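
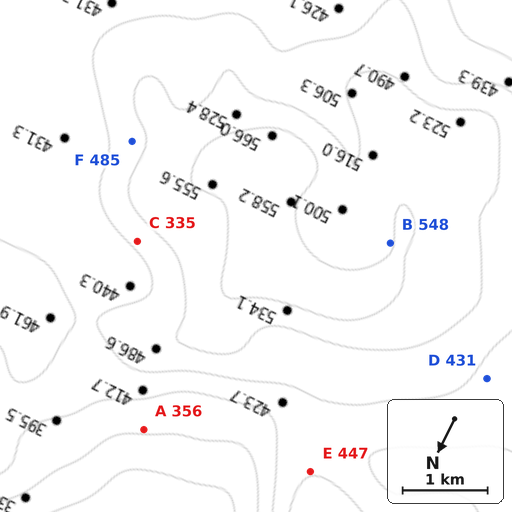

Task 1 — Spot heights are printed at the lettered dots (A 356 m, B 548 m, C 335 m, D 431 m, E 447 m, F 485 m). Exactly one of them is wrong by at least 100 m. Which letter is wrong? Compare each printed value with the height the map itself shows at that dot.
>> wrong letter C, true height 460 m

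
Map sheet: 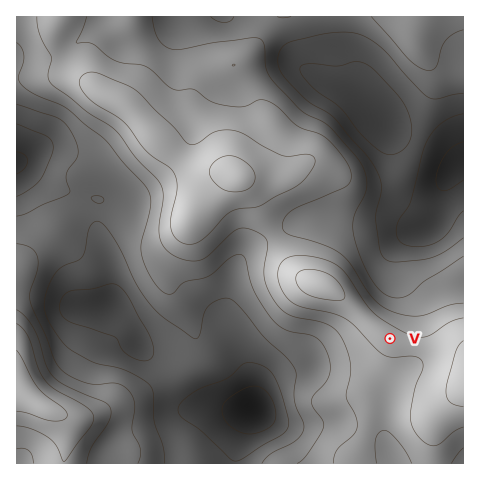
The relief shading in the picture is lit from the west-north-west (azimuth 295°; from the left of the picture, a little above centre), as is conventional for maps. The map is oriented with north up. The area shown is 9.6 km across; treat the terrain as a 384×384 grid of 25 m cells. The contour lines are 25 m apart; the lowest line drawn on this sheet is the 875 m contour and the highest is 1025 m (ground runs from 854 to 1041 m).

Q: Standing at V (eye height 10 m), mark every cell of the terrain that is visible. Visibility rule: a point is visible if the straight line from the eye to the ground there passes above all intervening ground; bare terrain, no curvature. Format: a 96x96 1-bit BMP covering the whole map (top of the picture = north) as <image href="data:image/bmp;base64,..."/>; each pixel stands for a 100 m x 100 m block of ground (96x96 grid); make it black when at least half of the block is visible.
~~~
<image width="96" height="96" href="data:image/bmp;base64,Qk2+BAAAAAAAAD4AAAAoAAAAYAAAAGAAAAABAAEAAAAAAIAEAAATCwAAEwsAAAIAAAAAAAAA////AAAAAAAAP////////5//4AAAP///////////4AAAH///////////wAAAH/////+D////gAAAH/////+AB///gAAAH/////8AAf//gAAAH/////8AAH//gAAAH/////4AAB//8AAAH/////4AAAD//wAAf/////4AAAB//4AA//////4AAAB//8AD//////4AAAB//+AH//////4AACB///Af//////4AAf////h///////8AA/////z///////8AB/////7///////+AD//////////////AH//////////////gHw/////////////wHAP////////////wPAP////////wH//4PAH////////AH//4OAH///////+AH//4OAH///////8AH//wcAB///////8AH//gcAAP//////8AH//A8AAP//////8AH/+A8AAf//////4AP/8A+AAf//////gAP/4AfAA//////8AAf/gAf4D+H////wAAf/AAP//8D////AAAf+AAH//4D///8AAA/8AAH//4D/7/4AAA/4AAD//wD/7/4AAA/wAAB//wD///wAAB/wAAAf/wH///wAAB/gAAAP/gH///wAAB/AAAAA/gP///wAAD+AAAAAfgf///wAAD8AAAAAPg////4AADwAAAAAHx////4AADgAAAAAH//H//4AAAAAAAAAH/wB//8AAAAAAAAAH/wA//8AAAAAAAAAP/wA//8AAAAAAAAAP/wAf/8AAAAAAAAAf/wAf/4AAAAAAAAA//4AcP4AAAAAAAAA//8AcDwAAAAAAAAB///A8DAAAAAAAAAD////8AAAAAAAAAAH////8AAAAAAAAAAP////8AAAAAAAAAAf////8AAAAAAAAAB/////8AAAAAAAAAH/////8AAAAAAAAAf/////8AAAAAAAAB//////8AAAAAAAAD//////8AAAAAAAAf//////8AAAAAAAB///////8AAAAAAAB/H//7//8AAAAAAAA+D/8Af/8AAAAAAAAAB/wAP/8AAAAAAAAAAfgAP/8AAAAAAAAAAAAAP/8AAAAAAAAAAAAAP/8AAAAAAAAAAAAAP/8AAAAAAAAAAAAAf/8AAAAAAAAAAAAAf/8AAAAAAAAAAAAA//8AAAAAAAAAAAAB//8AAAAAAAAAAAAD//8AAAAAAAAAAAAD//8AAAAAAAAAAAAH//8AAAAAAAAAAAAH//8AAAAAAAAAAAAP//8AAAAAAAAAAAAf//8AAAAAAAAAAAAf//8AAAAAAAAAAAA///8AAAAAAAAAAAA///8AAAAAAAAAAAB///8AAAAAAAAAAAB///8AAAAAAAAAAAD///8AAAAAAAAAAAD///8AAAAAAAAAAAH///8AAAAAAAAAAAH///8AAAAAAAAAAAP///8AAAAAAAAAAAP///8AAAAAAAAAAAf///8AAAAAAAAAAA////8AAAAAAAAAAB////8AAAAAAAAAAH////8AAAAAAAAAAP////8AAAAAAAAAA/////8="/>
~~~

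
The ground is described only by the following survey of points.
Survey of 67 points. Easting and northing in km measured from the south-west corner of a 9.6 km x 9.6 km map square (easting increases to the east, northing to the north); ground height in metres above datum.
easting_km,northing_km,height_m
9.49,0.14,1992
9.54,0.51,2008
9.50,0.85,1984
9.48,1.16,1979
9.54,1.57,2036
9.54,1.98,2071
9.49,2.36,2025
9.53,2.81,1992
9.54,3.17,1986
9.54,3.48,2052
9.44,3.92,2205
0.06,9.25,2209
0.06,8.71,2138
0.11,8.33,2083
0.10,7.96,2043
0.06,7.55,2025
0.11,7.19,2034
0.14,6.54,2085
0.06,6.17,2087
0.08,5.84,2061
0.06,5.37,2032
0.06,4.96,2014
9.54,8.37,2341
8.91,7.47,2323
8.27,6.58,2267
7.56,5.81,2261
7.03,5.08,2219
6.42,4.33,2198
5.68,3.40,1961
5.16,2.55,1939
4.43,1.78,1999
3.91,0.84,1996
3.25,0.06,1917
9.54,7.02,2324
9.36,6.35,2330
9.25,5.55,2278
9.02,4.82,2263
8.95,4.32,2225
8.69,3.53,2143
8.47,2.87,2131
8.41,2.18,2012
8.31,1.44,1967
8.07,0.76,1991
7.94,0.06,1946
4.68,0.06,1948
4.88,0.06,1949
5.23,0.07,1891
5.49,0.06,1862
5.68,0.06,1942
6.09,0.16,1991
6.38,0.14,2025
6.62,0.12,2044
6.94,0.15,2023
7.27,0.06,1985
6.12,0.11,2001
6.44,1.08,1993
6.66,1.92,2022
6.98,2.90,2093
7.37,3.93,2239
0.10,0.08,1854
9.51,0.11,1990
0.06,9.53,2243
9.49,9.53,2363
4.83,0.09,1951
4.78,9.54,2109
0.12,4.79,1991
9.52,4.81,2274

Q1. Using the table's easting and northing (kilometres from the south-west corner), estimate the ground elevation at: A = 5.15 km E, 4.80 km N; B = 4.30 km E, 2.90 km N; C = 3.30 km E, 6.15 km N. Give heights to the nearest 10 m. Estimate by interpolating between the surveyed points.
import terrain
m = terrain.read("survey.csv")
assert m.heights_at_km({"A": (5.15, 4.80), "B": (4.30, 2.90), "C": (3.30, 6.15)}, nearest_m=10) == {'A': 2190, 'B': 2010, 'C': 2190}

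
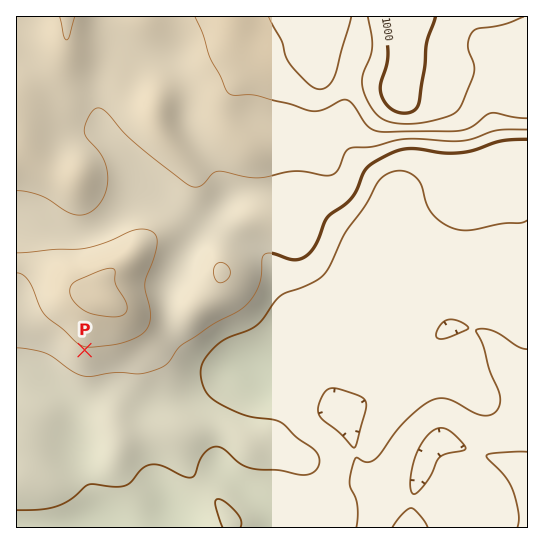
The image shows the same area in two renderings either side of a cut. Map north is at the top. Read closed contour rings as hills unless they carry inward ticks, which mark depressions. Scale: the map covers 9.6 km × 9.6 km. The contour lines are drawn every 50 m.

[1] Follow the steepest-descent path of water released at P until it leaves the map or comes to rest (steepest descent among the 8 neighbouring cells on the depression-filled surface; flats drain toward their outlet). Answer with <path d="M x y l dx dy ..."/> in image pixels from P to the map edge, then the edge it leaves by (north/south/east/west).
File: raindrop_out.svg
<path d="M85 350l0 43-8 8 0 64 8 9 0 3 2 4 0 2 4 10 0 34"/>
exit: south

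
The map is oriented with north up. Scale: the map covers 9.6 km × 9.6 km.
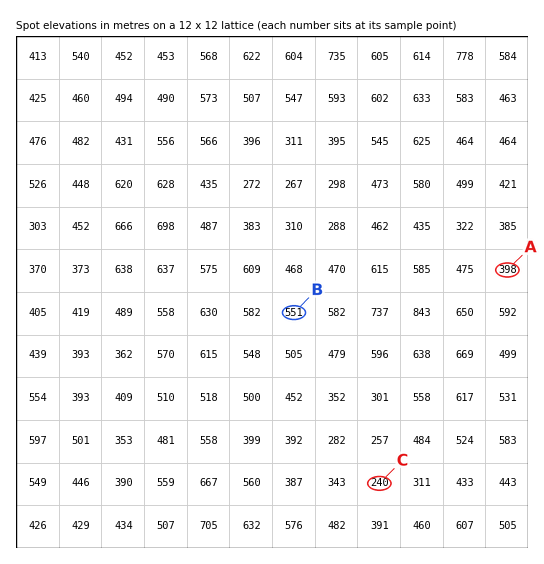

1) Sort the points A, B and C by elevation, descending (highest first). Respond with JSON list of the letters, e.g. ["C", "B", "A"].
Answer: ["B", "A", "C"]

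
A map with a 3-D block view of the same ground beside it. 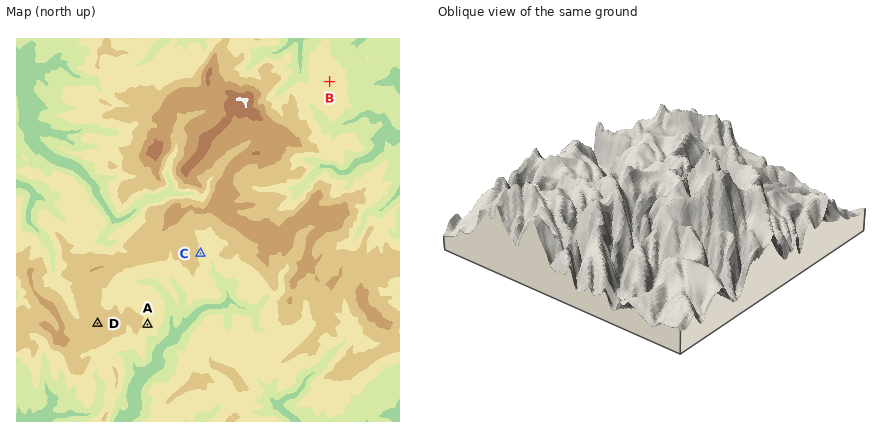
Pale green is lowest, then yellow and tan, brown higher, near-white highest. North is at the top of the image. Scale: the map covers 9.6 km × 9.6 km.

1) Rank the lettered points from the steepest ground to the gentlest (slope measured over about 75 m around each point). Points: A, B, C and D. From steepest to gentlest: C A B D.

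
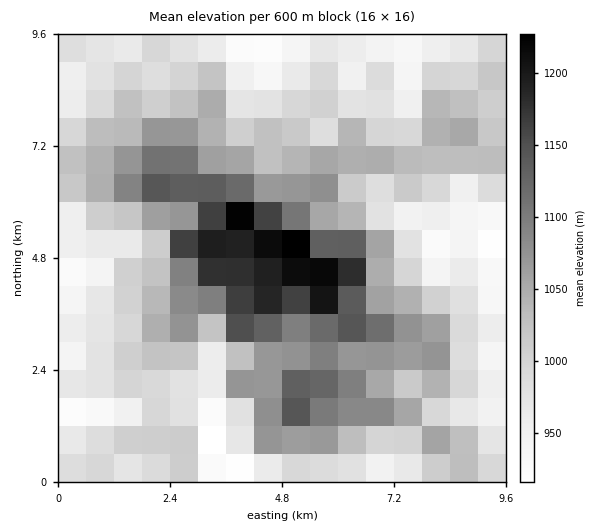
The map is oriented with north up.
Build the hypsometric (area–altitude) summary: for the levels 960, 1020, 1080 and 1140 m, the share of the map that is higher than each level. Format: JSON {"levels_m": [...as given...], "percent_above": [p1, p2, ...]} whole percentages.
{"levels_m": [960, 1020, 1080, 1140], "percent_above": [80, 46, 21, 10]}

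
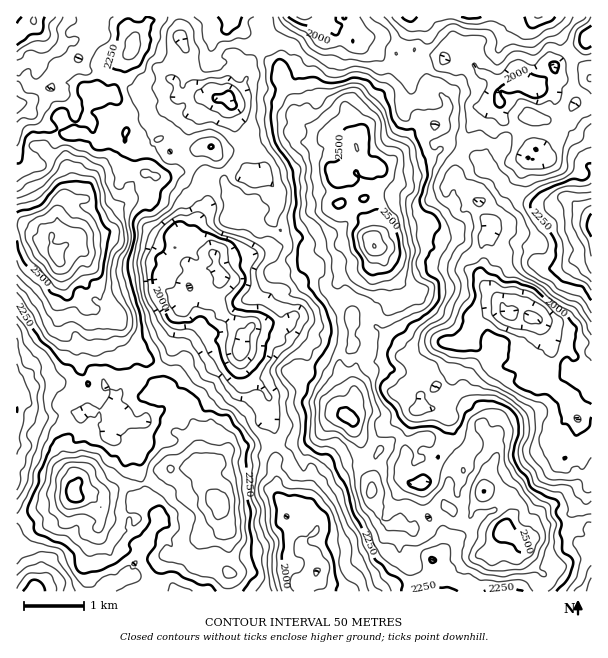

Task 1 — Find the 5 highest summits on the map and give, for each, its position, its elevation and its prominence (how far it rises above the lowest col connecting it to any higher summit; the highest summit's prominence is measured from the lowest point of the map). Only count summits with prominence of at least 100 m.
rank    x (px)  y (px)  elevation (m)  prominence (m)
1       56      255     2732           898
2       374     246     2652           491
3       506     531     2545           199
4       354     420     2518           157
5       72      489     2516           279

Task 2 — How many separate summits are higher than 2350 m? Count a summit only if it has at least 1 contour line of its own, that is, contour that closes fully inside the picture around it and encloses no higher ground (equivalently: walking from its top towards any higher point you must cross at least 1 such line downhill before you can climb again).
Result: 16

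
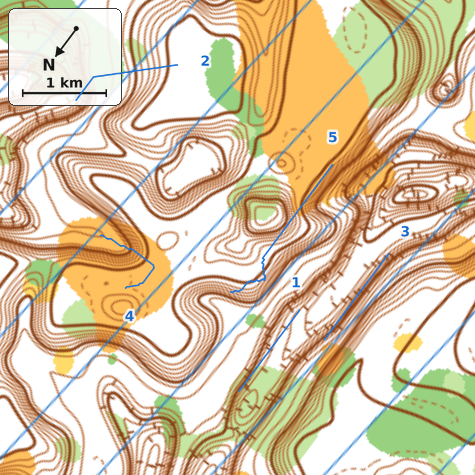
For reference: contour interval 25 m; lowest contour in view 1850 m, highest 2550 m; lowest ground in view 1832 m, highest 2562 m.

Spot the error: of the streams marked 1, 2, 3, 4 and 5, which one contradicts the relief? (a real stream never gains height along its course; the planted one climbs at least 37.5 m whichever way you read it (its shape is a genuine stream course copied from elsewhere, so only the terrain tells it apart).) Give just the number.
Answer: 5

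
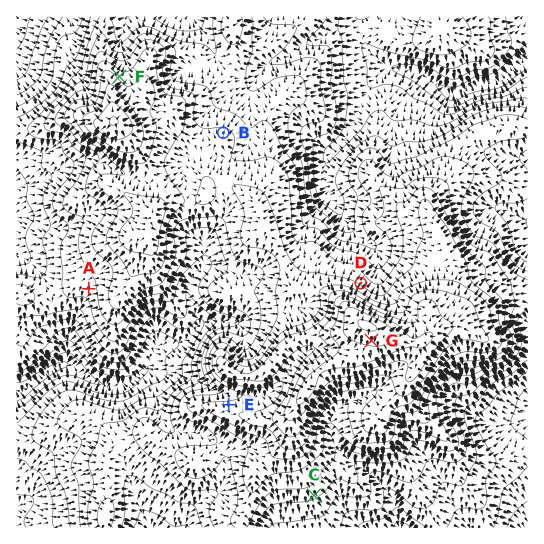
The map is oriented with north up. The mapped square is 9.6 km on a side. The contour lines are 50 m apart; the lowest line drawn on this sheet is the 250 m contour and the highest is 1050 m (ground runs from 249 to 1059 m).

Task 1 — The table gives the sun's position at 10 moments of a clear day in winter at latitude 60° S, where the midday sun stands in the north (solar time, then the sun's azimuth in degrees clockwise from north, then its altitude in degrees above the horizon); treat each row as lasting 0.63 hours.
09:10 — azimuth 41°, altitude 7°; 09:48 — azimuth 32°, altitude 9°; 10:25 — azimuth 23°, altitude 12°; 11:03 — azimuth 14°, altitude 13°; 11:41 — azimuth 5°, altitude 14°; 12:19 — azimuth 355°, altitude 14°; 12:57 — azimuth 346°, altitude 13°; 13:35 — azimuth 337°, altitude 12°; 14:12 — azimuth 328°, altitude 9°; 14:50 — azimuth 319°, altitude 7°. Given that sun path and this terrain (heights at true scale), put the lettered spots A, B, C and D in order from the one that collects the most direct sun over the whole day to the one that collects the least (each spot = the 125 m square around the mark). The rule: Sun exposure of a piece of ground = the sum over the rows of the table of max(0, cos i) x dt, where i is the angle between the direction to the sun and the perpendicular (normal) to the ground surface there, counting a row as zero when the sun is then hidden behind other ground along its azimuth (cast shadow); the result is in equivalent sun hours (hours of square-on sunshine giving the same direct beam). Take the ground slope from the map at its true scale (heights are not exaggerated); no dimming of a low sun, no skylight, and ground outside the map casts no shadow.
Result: D > B > A > C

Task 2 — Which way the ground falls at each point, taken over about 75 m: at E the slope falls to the N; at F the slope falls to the NE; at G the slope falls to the S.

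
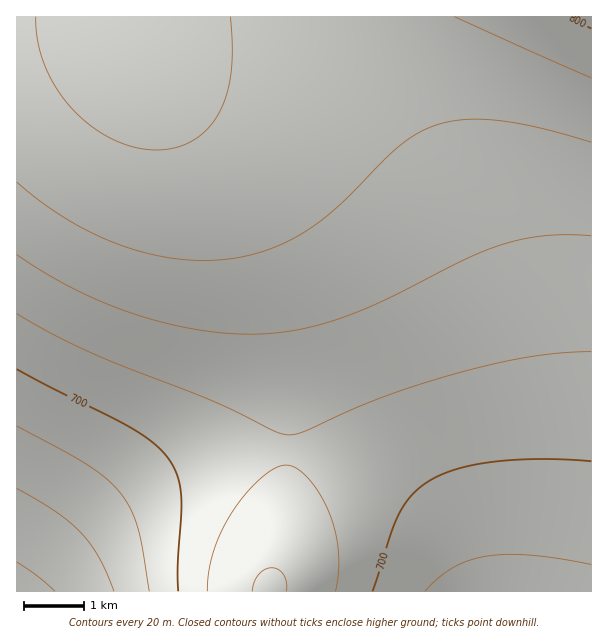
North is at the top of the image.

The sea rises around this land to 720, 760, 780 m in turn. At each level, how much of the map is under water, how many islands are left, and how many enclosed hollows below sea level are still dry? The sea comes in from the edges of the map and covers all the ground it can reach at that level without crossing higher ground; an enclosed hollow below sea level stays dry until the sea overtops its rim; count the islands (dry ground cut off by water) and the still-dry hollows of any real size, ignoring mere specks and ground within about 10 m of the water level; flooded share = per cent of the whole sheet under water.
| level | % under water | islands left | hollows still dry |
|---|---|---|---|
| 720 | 33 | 0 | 0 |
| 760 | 69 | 0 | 0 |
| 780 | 92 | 0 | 0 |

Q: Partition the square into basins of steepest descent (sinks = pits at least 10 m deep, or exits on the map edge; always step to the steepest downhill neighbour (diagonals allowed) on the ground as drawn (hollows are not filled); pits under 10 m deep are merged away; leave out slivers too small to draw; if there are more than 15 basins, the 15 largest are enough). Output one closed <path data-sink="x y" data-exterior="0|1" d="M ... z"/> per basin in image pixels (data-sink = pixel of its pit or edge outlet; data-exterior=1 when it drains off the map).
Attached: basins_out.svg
<path data-sink="504 591" data-exterior="1" d="M591 16l-467 1 0 22 6 20 64 67 32 42 27 50 21 60 12 66 3 40 0 59-6 73-6 41-7 30 0 5 322-1z"/><path data-sink="17 591" data-exterior="1" d="M123 16l-107 1 0 574 253 1 8-35 6-41 6-73-1-83-5-39-9-43-21-60-27-50-32-42-64-67-6-20z"/>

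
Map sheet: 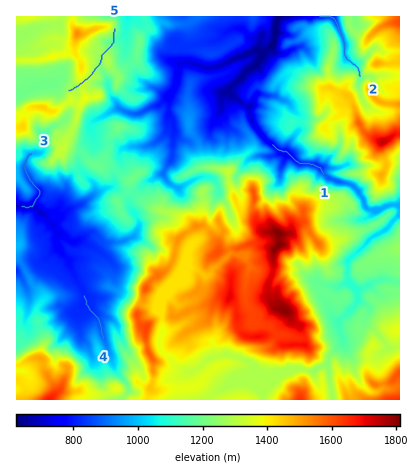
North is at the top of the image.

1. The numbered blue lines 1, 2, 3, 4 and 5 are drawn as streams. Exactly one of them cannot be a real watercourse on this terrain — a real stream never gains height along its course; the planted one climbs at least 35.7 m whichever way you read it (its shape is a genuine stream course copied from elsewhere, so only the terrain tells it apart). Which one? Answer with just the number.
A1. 5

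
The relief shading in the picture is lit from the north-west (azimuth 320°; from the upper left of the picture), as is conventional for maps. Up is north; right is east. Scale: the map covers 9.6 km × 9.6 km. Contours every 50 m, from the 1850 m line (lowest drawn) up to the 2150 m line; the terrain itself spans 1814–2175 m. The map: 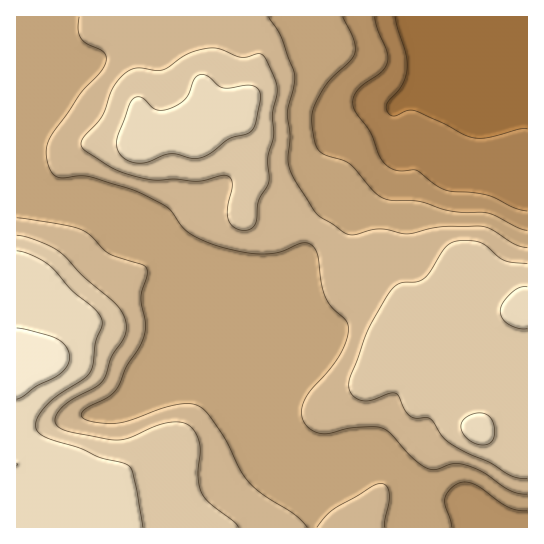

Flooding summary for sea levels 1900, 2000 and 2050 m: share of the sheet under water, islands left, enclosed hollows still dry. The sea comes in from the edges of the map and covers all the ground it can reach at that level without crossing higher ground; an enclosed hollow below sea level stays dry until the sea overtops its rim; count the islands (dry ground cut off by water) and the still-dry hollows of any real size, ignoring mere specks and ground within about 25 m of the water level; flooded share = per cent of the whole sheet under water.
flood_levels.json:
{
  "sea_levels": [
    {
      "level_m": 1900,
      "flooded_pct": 10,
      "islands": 0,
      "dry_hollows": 0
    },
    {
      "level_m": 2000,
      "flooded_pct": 46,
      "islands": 0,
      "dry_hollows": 0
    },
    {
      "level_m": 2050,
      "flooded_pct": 68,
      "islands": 1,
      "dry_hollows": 0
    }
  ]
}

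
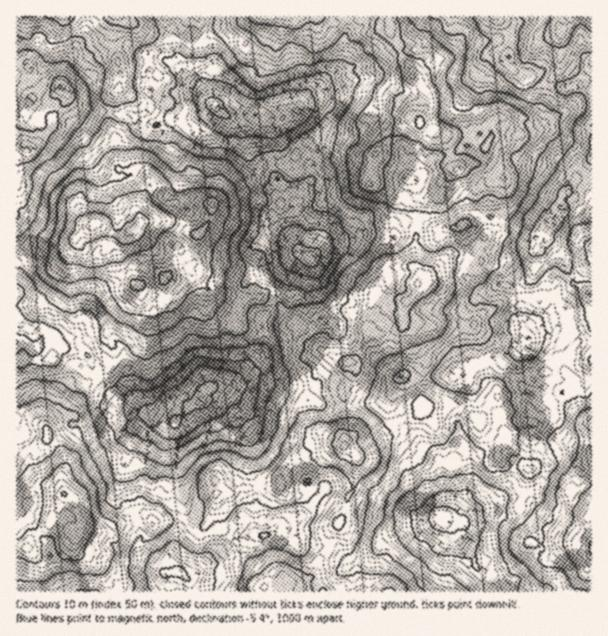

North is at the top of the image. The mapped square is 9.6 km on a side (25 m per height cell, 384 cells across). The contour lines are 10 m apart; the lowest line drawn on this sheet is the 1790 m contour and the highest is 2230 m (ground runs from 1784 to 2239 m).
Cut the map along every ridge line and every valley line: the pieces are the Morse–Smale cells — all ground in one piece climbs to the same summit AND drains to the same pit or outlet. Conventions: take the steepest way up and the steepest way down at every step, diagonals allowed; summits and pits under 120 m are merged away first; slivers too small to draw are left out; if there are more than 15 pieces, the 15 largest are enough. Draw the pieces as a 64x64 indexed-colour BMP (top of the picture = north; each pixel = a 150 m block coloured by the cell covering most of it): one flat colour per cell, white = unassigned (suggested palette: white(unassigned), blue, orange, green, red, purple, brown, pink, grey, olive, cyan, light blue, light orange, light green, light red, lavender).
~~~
<image width="64" height="64" href="data:image/bmp;base64,Qk12CAAAAAAAAHYAAAAoAAAAQAAAAEAAAAABAAQAAAAAAAAIAAATCwAAEwsAABAAAAAAAAAA////ALR3HwAOf/8ALKAsACgn1gC9Z5QAS1aMAMJ34wB/f38AIr28AM++FwDox64AeLv/AIrfmACWmP8A1bDFAEREREREREREQAIiIiIiIhEREREREREREQAACZmZmZmZRERERERERERAAiIiIiIiIhEREREREREREACZmZmZmZlEREREREREREIiIiIiIiIiIRERERERERERCZmZmZmZmUREREREREREQiIiAiIiIiIiEREREREREREZmZmZmZmZRERERERERERCIiIgIiIiIiIREREREREREZmZmZkAmZlEREREREREREQiIiICIiIiIiEREREREREZmZmZmZAJmURERERERERERCIiIiIiIiIiIRERERERERmZmZmZmZmZREREREREREREIiIiIiIiIiIiERERERERmZmZmZmZmZlERERERERERERCIiIiIiIiIiIRERERERFmmZmZmZmZmUREREREREREREIiIiIiIiIiIiEREREREQZmaZmZmZmZREREREREREREQiIiIiIiIiIiIRERERERAGZmaZmZmZlEREREREREREQiIiIiIiIiIiIhERERERAAZmZmZpmZmURERERERERERCIiIiIiIiIiIiIREREREABmZmZmmZmZREREREREREREIiIiIiIiIiIiIhEREREWAGZmZmZpmZlEREREREQzREIiIiIiIiIiIiIiERERERYGZmZmZmmZmURERERERDM0QiIiIiIiIiIiIiERERERZmZmZmZmaZmZREREREREQzNCIiIiIiIiIiIiIRERERZmZmZmZmaZmZlEREREREREMzIiIiIiIiIiIiIRERERZmZmZmZmaZmZmURERERERERDMiIiIiIiIiIiIiERERZmZmZmZmZpmZmZREREREREREQzIiIiIiIiIiIiIRERFmZmZmZmZmmZmZlEREREREREMzMyIiIiIiIiIiIRERFmZmZmZmZmaZmZmUREREREQzMzMzMyIiIiIiIiIhEREWZmZmZmZmZpmZmZREREREQzMzMzMzIiIiIiIiIiIRERZmZmZmZmZmCZmZlEREREQzMzMzMzMzMiIiIiIiIhEREWZmZmZmZmAACZmUREREQzMzMzMzMzMzIiIiIiIiIRERERERFmZmYAAJmZRERDMzMzMzMzMzMzMyIiIiIiIRERERERERZmZgAJmZkzMzMzMzMzMzMzMzMzMiIiIiIiERERERERZmZmAJmczDMzMzMzMzMzMzMzMzMzIiIiIiIhERERERFmZmZpmczMMzMzMzMzMzMzMzMzMzMAIiIiIiEREREREWZmZmzMzMwzMzMzMzMzMzMzMzMzMAAAoiIiIiIhERERZmZmzMzMzDMzMzMzMzMzMzMzMzMwAACiIiIiIiERERFmZmbMzMzMMzMzMzMzMzMzMzMzMzMAAKqqqqIiIREREWZmZszMzMwzMzMzMzMzMzMzMzMzM7AAqqqqqiIiERERFmZmzMzMzDMzMzMzMzMzMzMzu7u7uwCqqqqqIiIREREWZmbMzMzMMzMzMzMzMzMzMzu7u7u7AKqqqqoiIiERERZmZmzMzMwzMzMzMzMzMzMzu7u7u7uwCqqqqqIiIRERZmZmZszMzDMzMzMzMzMzMzO7u7u7u7AKqqqqoiIRERFmZmZszMzMMzMzMzMzMzMzM7u7u7u7u6qqqqqiIhERERZmZmbMzMxVVVUzMzMzMzMzu7u7u7u6qqqqqqIiERERFmZmZszMzFVVVVMzMzMzMzO7u7u7u7qqqqqqoiIRERFmZmZmzMzMVVVVVTNVUzMzMzu7u7u7uqqqqqqiIiEREWZmZmYczMxVVVVVVVVVd3MzM7u7u7u6qqqqqqIiIRERFmZhERHMzFVVVVVVVVV3czMzu7u7u7qqqqqqqiIhERERERERERzMVVVVVVVVVXd3M3e7u7u7uqqqqqqqIiERERERERERHMxVVVVVVVVVV3d3d3u7u7u7qqqqqqIiIiEREREREREczFVVVVVVVVVXd3d3d7u7u7uqqqqqIiIiIRERERERERHMVVVVVVVVVXd3d3d3d7u7u7qqqqIiIiIiERERERERERFVVVVVVVd3d3d3d3d3d3e7uqqqqiIiIiIiEREREREREVVVVVVVV3d3d3d3d3d3d3u6qqqIIiIiIiIiERERERERVVVVVVVXd3d3d3d3d3d3d7qqiIiCIiIiIiIRERERERFVVVVVVVd3d3d3d3d3d3d3eIiIiIIiIiIiIiEREREREVVVVVVVV3d3d3d3d3d3d3d4iIiIIiIiERESERERERERVVVVVVV3d3d3d3d3d3d3d4iIiIIiIiERERERERERERFVVVVVVVd3d3d3d3iIiIiIiIiIiCIogREREREREREREVVVVVVVV3f3d3d36IiIiIiIiIiIiIiIERERERERERERVVVVVVVX//93d3juiIiIiIiIiIiIiIERERERERERERFVVVVVVVX//3d3eO6IiIiIiIiIiIiIgRERERERER3d3VVVVVVVVf//d3d47uiIiIiIiIiIiIgRERERERHd3d3dVVVVVVVV//d3d4ju7oiIiIiIiIiIiBERERERHd3d3d1VVVVVVVd3d3d3iO7uiIiIiIiIiIiBEREREREd3d3d3VVVVVVVV3d3d3eIju6IiIiIiIiIiBERERERER3d3d3dVVVVVVVXd3d3cAiI6IiIiIiIiIiIERERERERHd3d3d1VVVVVVVd3cAAAAAiIiIiIiIiIiIgREREREREd3d3d3VVVVVVVVwAAAAAAAACIiIiIgAiAAREREREREd3d3d3d"/>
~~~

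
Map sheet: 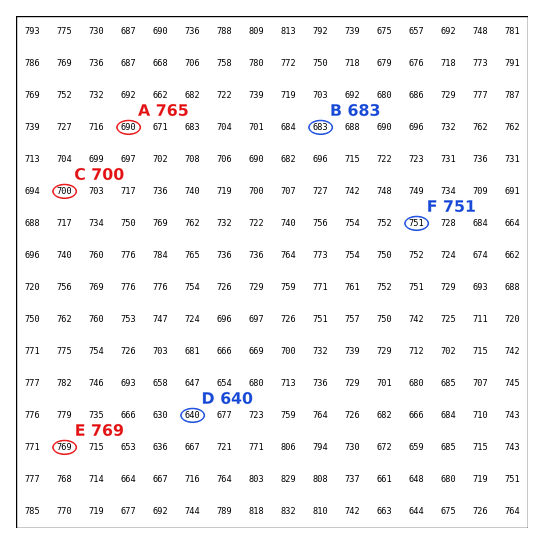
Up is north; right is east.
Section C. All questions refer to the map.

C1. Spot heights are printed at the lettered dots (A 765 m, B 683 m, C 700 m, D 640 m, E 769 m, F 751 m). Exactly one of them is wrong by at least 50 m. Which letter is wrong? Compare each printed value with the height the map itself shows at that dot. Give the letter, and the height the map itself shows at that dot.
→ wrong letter A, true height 690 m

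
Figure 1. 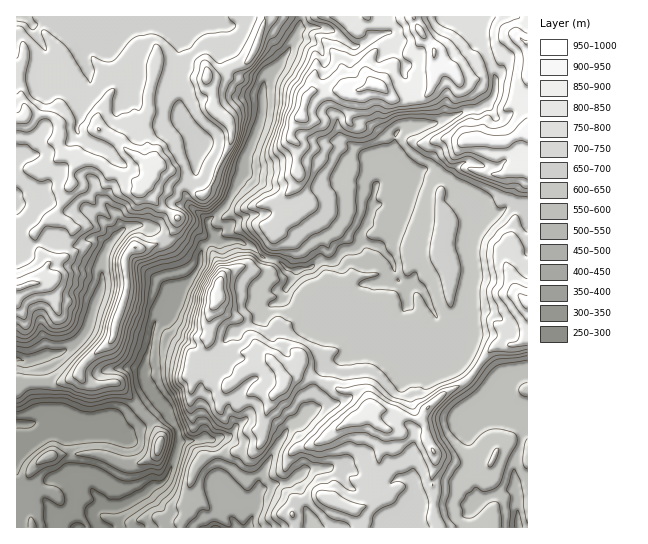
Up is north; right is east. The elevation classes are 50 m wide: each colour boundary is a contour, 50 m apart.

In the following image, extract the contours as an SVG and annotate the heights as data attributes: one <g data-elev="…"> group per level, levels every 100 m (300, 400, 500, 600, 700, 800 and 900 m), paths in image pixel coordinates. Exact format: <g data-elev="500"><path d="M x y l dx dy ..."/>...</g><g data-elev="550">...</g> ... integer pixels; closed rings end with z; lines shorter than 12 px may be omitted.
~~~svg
<g data-elev="300"><path d="M70 527l3-3 5-1 4 1 3 3"/><path d="M90 527l-5-16 2-5 6-5-3-10 1-2 12 5 6 5 10 0 22-10 10-8 11-1 5-5 4-9 0 5-4 10-18 16-28 15-20 2 1 5 11 8"/><path d="M17 419l18 3 0 3-5 3-13 0"/></g><g data-elev="400"><path d="M36 527l-5-10-2 2-1 8"/><path d="M27 477l3 1 13-9 14-5 9-10-12-8-8 2-10 7-7 8-3 7z"/><path d="M17 407l5-1 10-7 11-1 23 0 24 9 21-5 13 1 6 4 16 19-2 19-3 6-4 3-8 2-31-6-13 1-10 3 24 6 27 13 11 0 13-4 11 0 4-6 4-13 3-17-2-4-20-18-8-9-7-13-4-22 10-18 9-39 12-27 7-3 16-3 5-3 6-8 2-11 4-5 0 16-13 24-12 31-7 7-5 2-3 4-3 15 2 26 2 8 12 22 10 30 10 6-9 6-10 36-5 8-13 14-9 4-12 10 0 2 6 3 2 3"/><path d="M17 357l7 4-7 0"/></g><g data-elev="500"><path d="M186 527l10-10 3-6 3-1 7 0-5-21 1-10 5-8 8-3 10 5 18 17 4 0 9-10 8 7-3 10-1 12-5 12 3 6"/><path d="M514 527l1-9 2-7 1-1 5 17"/><path d="M155 461l3 0 3-2 5-13 1-9-1-3-3-2-6 1-4 8-3 14 1 3z"/><path d="M17 398l12-8 8-1 30 2 23 8 20-4 15-1 2-1 1-7-1-9-3-3-10-5 10-8 4-6 6-22 7-18 3-13 2-31 7-4 24-6 7-4 8-11 3-9 7-4-1-18 10-3 14-14 10-25 3-15 17-37 3-14 0-14 4-9 3-2 2 20-1 15-3 12-10 26-1 22-17 20-6 13-8 8 2 2 8-1 4 2 0 12 8 3 10 7 6 10-9-3-12-2-15 6-12-3-2 15-15 27-9 32-5 13-4 7-6 17-1 12 1 8 6 11 6 20 9 18 4 1 6-6 5-1 7 7 9 2 3 3-10 9-17 1-5 3-7 17-6 28-4 10 2 9-4 8 3 5"/><path d="M17 346l10 2 16-10 16 3 10-2 6-4 7-9 8-26 9-18 2-8 1-2 1 2 2 9 0 10-11 36-9 14-23 22-12 8-12 2-21-2"/><path d="M295 275l-9-5-7-8 11 6 16-1 8-2-2 4z"/><path d="M263 258l-2-1 0-2 4 3z"/></g><g data-elev="600"><path d="M501 527l-1-21-3-4-8 1-12 12-7 3-7-1-2-12 5-11 9-7 7 4 4 0 8-2 5-4 10-27 7-13 0-10-3-3-10-2-12-1-9 5-11 11-4 0-6-3-10-9-4-10 0-5 6-11 22-17 20-23 7-3 25-4"/><path d="M527 439l-2 6-2 14 1 7 3 3"/><path d="M527 383l-5 2-3 5 2 4 6 3"/><path d="M17 337l6 2 6-1 5-5 7-9 8 6 5 2 9-1 7-3 5-7 4-15 0-12 4-5 1-8 2-4-1-10 13-22 0-8 7-3 2-7 7-2 4-6 8 3 15 1 2 3-16 8-10 13-3 8-1 12 1 23-13 44-6 8-20 21-10 16 1 3 12 6 12 3 30-6 0-3-3-3-20 1-4-3-1-4 5-8 18-8 8-8 15-48 1-14-1-21 3-3 32-11 5-4 7-9 10-17 0-5-6-8 1-4 12 4 5 0 13-12 9-28 11-26 8-25 0-12-3-9 1-7 6-8 2-8 5-8 22-19 15-22 5-5 4 9-3 5 1 7-4 6-9 23-9 15-5 36-11 29 0 7 2 8 0 8-1 13-19 14-7 7 2 4 8 4-3 7 0 5 12 14 5 8 6 4 11 1 16 5 8-2 16-11 8 2 3-6 11-6 9-13 4-10 0-32 3-10 1-6-2-8 1-4 6-4 24-6 6-4 14 17 19 13-25 69-3 12 4 23 3 3 7-4 3 1 2 8 8 8 10 28 0 1-2-1-14-22-4-3-3 2-1 15-10 2-4-14-3-6-23-1-14-5 3-4 16-6 0-2-16-1-11-4-9 5-15-3-4 1-6 6-11 4-5 4-7 7-6 13-6 2-12 0-1-4 8-6-5-4-1-3 9-9-3-10-3-4-13-4-8-6-4-2-34 7-13 23-4 10-7 32-3 7-1 7-5 6-3 11-4 16 0 8 7 8 3 16 4 7 2 0 7-4 5 0 16 17 10 3 6-6 4 2-1 10 1 8-8 6-1 4 2 2 8 4 6 6 7 1 4-2 8-9 12-16 8-9 3-1-1 8-8 17-3 20 3 3 6 2 18-14 4 1 3 3-3 8-4 3-12 7-9 3-1 7-10 18 2 4 8 8"/><path d="M395 137l-1-4 6-3z"/></g><g data-elev="700"><path d="M371 527l3-13 7-5 13-6 11-16 0-2-4-3-4 0-6 2 0-2 6-7 16-7 2 2 5 7 8 22 1 7-2 13 2 8"/><path d="M446 527l-5-13-2-11 2-12 0-12 10-18 0-4-11-20-4-16 0-7 14-15 21-16 13-18 7-7 7-3 17 0 12-2"/><path d="M291 517l3 0-1-6-3 2z"/><path d="M94 354l17-4 6-5 16-48 1-10-1-27 2-2 13-4 10-9 0-2-9-1-15-5-5 4-8 10-3 10 2 22-1 10-10 29-3 13z"/><path d="M17 324l6 5 4 0 4-4 2-12 8-4 5 2 9 13 7-1 5-4 1-10 4-7-3-8 3-9 2-11-3-8 4-4 4-11-6-5 7-9 13-10-13-17 0-4 3-3 4-1 7 3 2-2 1-8 10 0 7 6 11 5 5 7 12 1 7-1 13 5 9 17 8-2 10-14-2-5-12-9 7-6 1-7 4 0 7 7 8 5 5-2 7-5 10-30 13-24 3-12 2-17-3-7-7-8 0-4 5-9 7-5 0-7 10-8 10-15 5-10 8-6 12-18"/><path d="M527 232l-5-5-4-11-4-1-16 15-10 13-1 12 3 24-3 12 3 20-3 10 3 14-16 31-12 12-21 9-16 10-14 5-19-5-15-15-7-4-27 2-23-5-5-5-1-9-3-10-5-5-7-3-18-5-10 3-13-8-8-3-5 3-6 7-8 0-6 3-1-5 4-12 13-3 3-4-7-9-3-24 3-9 8-11-6-2-20 2-9 11-8 20-4 22-1 11-4 7 4 9-10 5-5 24 1 4 4 4 2 10 2 1 2 0 6-10 3-1 4 6 5 3 5 18 5 5 2-1 2-7 4-3 4 6 4 2 2 0 10-5 4 1 3 6 0 8-4 8 4 8 0 9 2 2 4-1 5-6 6-21 6-5 4-7 7-4 9-14 11-6 4-1 18 14 7 3 1 2-2 3-12 9-23 24-11 7-4 8 3 2 11-3 17 4 28-3 6 4 5 16-9 4 7 12-7 0-15-10-7 3-10 2-4 4-2 5 4 10 14 13 17 6 4 4"/><path d="M17 188l5 5 4 10-4 7-5 5"/><path d="M195 175l-4-5-5-16-3-16-10-13-2-6 2-12 2-5 4-2 3 1 14 21 14 13 3 6-2 8-7 12-6 13z"/><path d="M228 17l7 8 0 2-2 3-6 2-22 3-7 4-8 9-11 4-17-14-7-4-5 0-12 2-5 3-16 19-6 4-8-1-10-5-2 4 3 11-4 12-23-36-19-16-5-1-2 3 5 13 0 5-12-11-11-13-6-1"/><path d="M310 17l4 4 15 4 6 6-20 4 2 10-8 4-5 14-16 26-3 17-12 43 1 5 6 7 0 9-2 11 2 8-5 4-10 5-9 7 2 2 11 3 3 3-3 4-9 5-1 3 2 5 9 12 5 1 10-5 5-9 8-4 20-16 0-8-7-10 0-5 6-13 11-12 1-7 4-7-3-5 2-4 7-6 16 6 8-1 8-3 4-7 24-12 12-1 26 1 25-4 1 2-1 1-12 8-32 20-1 3 9 6 9 1 12 14 7 2 7 6 44 18 13 4 9 0"/></g><g data-elev="800"><path d="M434 465l4-1 4-10-11-21-3-15 5-9 12-14 1-2-1-1-4 1-18 12-5 9-4 1-27-12-14-10-7-1-12 13-29 25-11 13 3 2 4 1 9-3 16-8 11-2 10 0 18 8 17-1 4-2 2-4-4-11 6-2 11 6 1 15z"/><path d="M273 401l14-10 5-13-18-21-7-3-2 1 1 7 8 11 2 8-1 5-6 8 1 5z"/><path d="M207 321l3 0 13-7 6-11 0-5-2-9 0-12-4-6-4 1-5 6-6 12-4 20z"/><path d="M17 308l3-1 3-7 7-5 24-5 5-6 3-7-4-6-8-2 1-7-2-1-14 10-18 7"/><path d="M527 279l-6-4-8-9-6-4-2 1-2 4 1 16-6 11 18 27 3 8-1 11-3 2-6 1-1 3 5 1 14-1"/><path d="M176 221l5-2-2-3-2-1-3 2z"/><path d="M229 143l2 1 3-5 2-10-2-10-14-17-1-11 2-12-1-4-11-13-6-2-2 3-4 16 4 12 7 6-2 12 4 6 16 14z"/><path d="M17 131l12 1 5-3 7-9 5-1 4 2 2 4 1 5-6 12 8 8-1 11 12 2 2 2 0 12-4 10 1 3 4 2 4-2 5-5-4-10 2-4 9-4 6 0 8 3 8 10 9 1 6 12 14 12 10-2 12 2 1-7 4-5 1-8 12-14 0-2-15-23-14-4-5 3-9-2-8-8-16-8-10-14-2 0-5 5-5 9 1 4 5 5 20 10 13 17 0 4-4 1-9-3-10-7-16-7-8-5-12 0-2-3 2-9-2-15-11-6-15-3-10-9-7-10-5 3"/><path d="M265 17l-20 45 1 2 5-3 8-13 6-21z"/><path d="M329 17l28 21 7-1 2-6 3-1 20 0 3 3-13 6-24 16-4 0-17-6-4 0 0 10-2 6-5 2-5-7-3-1-14 23-4 5-3 7-3 13-4 10-6 25 1 4 7 5 3 4-1 19 7 8 4-1 3-4 0-6-4-10 9-14-3-9 8-5 10-3 3-3 2-6-4-8 3-5 5 0 8 4 3 5 1 6 5 3 2-1-1-4 1-3 16-2 8-5 8 3 14-4 30-4 8-2 9-7 7 6 4 0 16-3 13-8 2-6 1-8-4-15-4-8-3-3-7-3-12-14-21-12-3-6"/><path d="M495 17l-6 14 2 15 6 17 2 2 6 1 1 5-3 23-6 15 2 10-5 2-4-5-3-1-9 5-9-2-11 6-15 11-2 4 5 6 4 12 2 2 18-3 11 6 4 4-3 2-13 0-1 1 3 2 31 12 16 1 5 4 4 1"/></g><g data-elev="900"><path d="M527 296l-6-2-3 1 4 10 5 4"/><path d="M299 122l6 1 3-2 0-15 3-9 6-6-4-4-8 5-3 4-2 10-6 12 1 3z"/><path d="M527 118l-14 13-6 4-13 0-15-4-5 0-12 3-4 4-1 4 1 3 3 2 20-1 14 2 12 0 12-7 8 2"/><path d="M388 103l6 1 6-3-11-26-3-2-11-2-9-4-4 2-5 8-16 3-8 10 6 7 7 3 17 3 8-4 7 0z"/><path d="M527 33l-12-6-5 3-1 4 3 7 7 7 3 5 1 8-1 16 1 5 4 4"/><path d="M405 17l4 8 1 6 4 7 2 7 7 2 3 3 1 36-2 9 1 2 7-3 10-17 6 1 10 9 3-1 2-5-6-16-7-6-7-13-11-9-10-16-1-4"/></g>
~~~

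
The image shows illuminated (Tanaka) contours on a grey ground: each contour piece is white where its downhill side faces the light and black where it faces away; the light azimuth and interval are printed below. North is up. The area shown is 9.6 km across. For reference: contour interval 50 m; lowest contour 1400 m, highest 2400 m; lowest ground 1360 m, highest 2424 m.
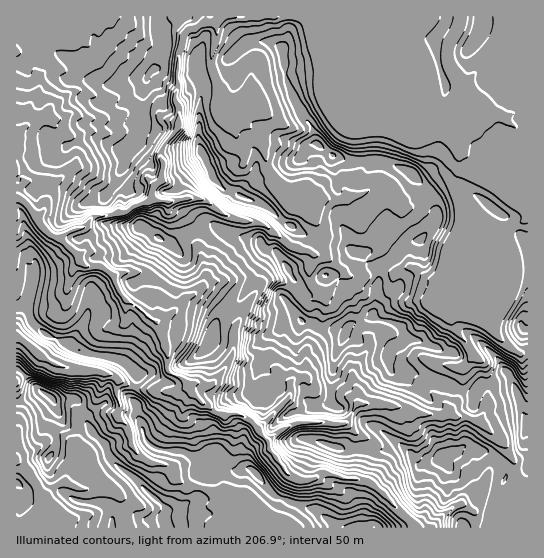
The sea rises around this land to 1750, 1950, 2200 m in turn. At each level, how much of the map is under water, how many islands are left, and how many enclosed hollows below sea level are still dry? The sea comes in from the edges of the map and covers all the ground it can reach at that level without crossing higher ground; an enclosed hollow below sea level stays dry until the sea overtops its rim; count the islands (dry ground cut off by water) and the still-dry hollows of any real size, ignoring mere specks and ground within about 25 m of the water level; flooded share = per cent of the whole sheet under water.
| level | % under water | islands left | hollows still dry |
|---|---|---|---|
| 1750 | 22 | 1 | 0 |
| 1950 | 66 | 1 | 0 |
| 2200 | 94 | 1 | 0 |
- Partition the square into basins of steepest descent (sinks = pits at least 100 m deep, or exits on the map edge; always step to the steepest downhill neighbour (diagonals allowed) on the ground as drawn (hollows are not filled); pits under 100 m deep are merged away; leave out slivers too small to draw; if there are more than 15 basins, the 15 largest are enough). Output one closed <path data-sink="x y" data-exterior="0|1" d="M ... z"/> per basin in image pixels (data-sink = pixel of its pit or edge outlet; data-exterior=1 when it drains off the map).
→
<path data-sink="17 198" data-exterior="1" d="M527 16l-511 1 0 290 10-2 5 16 12 12 43 20 33 7 17 14-4 25 4 6 1 10 8 23-12 5-20 0-6 1-2 3 7 14 23 18 29 27 2 22 362-1z"/><path data-sink="17 459" data-exterior="1" d="M43 392l-4 0-23 11 0 124 149 1-1-22-29-27-23-18-7-16-12-11-6-12-8-8-3-13-2-2-20 1z"/><path data-sink="17 337" data-exterior="1" d="M26 305l-10 4 0 60 22 20 16 11 20-1 5 15 8 8 6 12 13 11 7-2 20 0 10-3 2-2-1-7-7-16-1-10-4-6 4-25-17-14-33-7-43-20-12-12z"/>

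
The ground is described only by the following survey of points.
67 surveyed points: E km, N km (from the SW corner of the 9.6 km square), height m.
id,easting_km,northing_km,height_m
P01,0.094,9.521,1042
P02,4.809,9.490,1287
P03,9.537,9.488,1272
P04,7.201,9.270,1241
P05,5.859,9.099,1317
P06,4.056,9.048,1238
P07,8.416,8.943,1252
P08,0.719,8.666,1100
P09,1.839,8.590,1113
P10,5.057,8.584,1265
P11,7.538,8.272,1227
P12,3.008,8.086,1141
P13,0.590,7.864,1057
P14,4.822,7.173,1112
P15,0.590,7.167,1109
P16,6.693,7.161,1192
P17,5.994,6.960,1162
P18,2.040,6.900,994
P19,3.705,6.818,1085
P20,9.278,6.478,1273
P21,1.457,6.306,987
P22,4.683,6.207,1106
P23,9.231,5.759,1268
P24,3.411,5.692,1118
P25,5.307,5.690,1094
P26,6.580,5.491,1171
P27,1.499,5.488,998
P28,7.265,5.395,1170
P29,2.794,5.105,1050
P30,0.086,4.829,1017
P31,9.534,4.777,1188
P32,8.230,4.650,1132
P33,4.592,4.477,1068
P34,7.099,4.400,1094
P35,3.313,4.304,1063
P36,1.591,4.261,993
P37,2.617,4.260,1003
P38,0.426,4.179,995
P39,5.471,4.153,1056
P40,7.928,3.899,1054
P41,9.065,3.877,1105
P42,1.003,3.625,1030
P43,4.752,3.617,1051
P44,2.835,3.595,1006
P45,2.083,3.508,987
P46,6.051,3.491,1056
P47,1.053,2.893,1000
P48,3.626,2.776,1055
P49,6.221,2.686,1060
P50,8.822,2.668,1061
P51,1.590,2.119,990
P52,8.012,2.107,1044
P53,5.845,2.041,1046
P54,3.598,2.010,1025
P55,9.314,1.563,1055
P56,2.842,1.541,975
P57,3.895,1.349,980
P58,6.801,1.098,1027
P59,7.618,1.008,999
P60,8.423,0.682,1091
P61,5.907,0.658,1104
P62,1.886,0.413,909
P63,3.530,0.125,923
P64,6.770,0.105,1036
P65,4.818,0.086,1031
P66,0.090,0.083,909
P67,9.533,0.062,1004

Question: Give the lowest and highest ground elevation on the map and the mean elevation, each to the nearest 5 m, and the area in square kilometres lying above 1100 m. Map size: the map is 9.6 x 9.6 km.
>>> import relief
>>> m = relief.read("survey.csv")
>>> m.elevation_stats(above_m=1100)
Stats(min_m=900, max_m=1320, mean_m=1090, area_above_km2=34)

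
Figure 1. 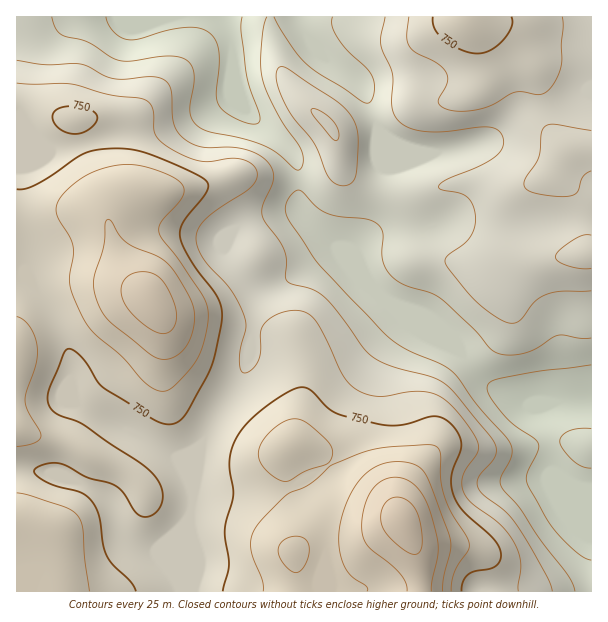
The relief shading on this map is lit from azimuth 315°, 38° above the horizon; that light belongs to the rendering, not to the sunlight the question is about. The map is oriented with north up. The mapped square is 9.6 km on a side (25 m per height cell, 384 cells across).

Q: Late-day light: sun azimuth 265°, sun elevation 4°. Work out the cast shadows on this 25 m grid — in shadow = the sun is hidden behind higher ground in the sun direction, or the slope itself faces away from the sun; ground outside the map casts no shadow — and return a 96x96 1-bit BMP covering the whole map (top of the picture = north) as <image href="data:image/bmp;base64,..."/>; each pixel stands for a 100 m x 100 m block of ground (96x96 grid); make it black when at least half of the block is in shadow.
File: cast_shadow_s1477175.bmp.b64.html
<image width="96" height="96" href="data:image/bmp;base64,Qk2+BAAAAAAAAD4AAAAoAAAAYAAAAGAAAAABAAEAAAAAAIAEAAATCwAAEwsAAAIAAAAAAAAA////AAAAAAAAAAAAAAAAAAf8ABAAAAAAAAAAAAf/4DgAAAAAAAAAAAf/4HgAAAAAAAAAAAf/wfwAAAAAAAAAAAf/3/wADAAAAAAAAAf///4AHgAAAAAAAA////8AHwAAAAAAAA////8AHwAAAAAAAA////8AHwAAAAAAAB////8AHwAAAAAAAB////8AHwAAAAAAAB////8AHgAAAAAAAD////8ADAAAAAAAAD////8AAAAAAAAAAD////8AAAAAAAAAAD////8AAAAAAAAAAD////8AAAAAAAAAAD////4AAAAAAAAAAB////wAAAAAAAAAAB////gAAAAAAAAAAA////AAAAAAAAAAAAP//+AAAAAAAAAAAAH//8AAAAAAAAAAAAD//4AAAAAAAAAAAAB//4AAAAAAAAAAAAB//4AAAAAAAAAAAAB//4AAAAAAAAAAAAB//4AAAAAAAAAAAAD//4AAAAAAAAAAAAD//4AYAAAAAAAAAAD//wA4AAAAAAAAAAD//AAYAAAAAAAAAAH/+AAYAAAAAAAAAAH/4AAYAAAAAAAAAAH/gAAYAAAAAAAAAAH8AAAYAAABgAAAAAAAAAAIAAAD4AAAAAAAAAAMAAAH8AAAAAAAAAAMAAAH+AAAAAAAAAAMAAAH/AAAAAAAAAAYAAAP/gAAAAAAAAAAAAAP/wAAAAAAAAAAAAAP/wAAAAAAAAAAAAAP/4AAAAAAAAAAAAAf/4AAAAAAAAAAAAAf/8AAAAAAAAAAAAAf/8AAAAAAAAAAAAA//+AAAAAAAAAAAAA//+AAAAAAAAAAAAB//+AAAAAAAAAAAAB//+AAAAAAAAAAAAB//4AAAAAAAAAAAAB//wAAAAAAAAAAAAD//gAAAAAAAAAAAAD//AAAAAAAAAAAAAD/+AAAAAAAAAAAAAD/8A4AAAAAAAAAAAB/4A4AAAAAAAAAAAB/wBwAAAAAAAAAAAA/gBgAAAAAAAAAAAA/ABAAAAAAAAAAAAAfAAAAAAAAAAAAAAAOAAAAAAAAAAAAAAAOADAAAAAAAAAAAAAOAHAAAAAAAAAAAAAAAHgAAAAAAAAAAAAAAHwAAAAAAAAAAAAAAPwAAAAAAAAAAAAAAP4AAAAAAAAAAAAAAf4AYAAAAAAAAAAAAf4A8AAAAAAAAAAAAfwA8AAAAAAAAAAAAfAB8AAAAAAAAAAAAAAB8AAAAAAAAAAAAAAB+AAAAAAAAABwAAAB+AAAAAAAAAD8AAAB8AAAAAAAAAD+AAAD8AAAAAAAAAH/AAAD4AAAAAAAAAD/gAAH4AAAAAAAAAD/wAAHwAAAAAAAAAB/gAAPAAAAAAAAAAAfAAAQAAAAAAAAAAAAAABwAAAAAAAAAAAAAADgAAAAAAAAAAAAAAHgAAAAAAAAAAAAAAPAAAAAAAAAAAAAAAOAAAAAAAAAAAAAAAMAAAAAAAAAAAAAAAAAAAAAAAAAAAAAAAAAAAAAAAAAAAAAAAAAAAAAAAAAAAAAAAAAAAAAAAAAAAAAAAAAAAAAAAAAAAAAAAAAAAAAAAA="/>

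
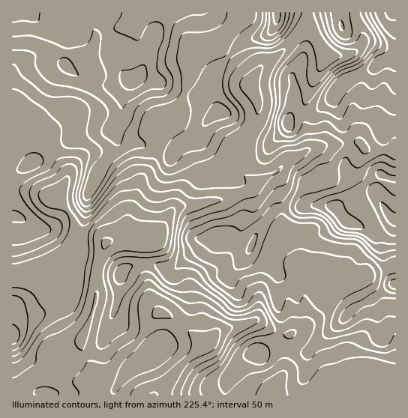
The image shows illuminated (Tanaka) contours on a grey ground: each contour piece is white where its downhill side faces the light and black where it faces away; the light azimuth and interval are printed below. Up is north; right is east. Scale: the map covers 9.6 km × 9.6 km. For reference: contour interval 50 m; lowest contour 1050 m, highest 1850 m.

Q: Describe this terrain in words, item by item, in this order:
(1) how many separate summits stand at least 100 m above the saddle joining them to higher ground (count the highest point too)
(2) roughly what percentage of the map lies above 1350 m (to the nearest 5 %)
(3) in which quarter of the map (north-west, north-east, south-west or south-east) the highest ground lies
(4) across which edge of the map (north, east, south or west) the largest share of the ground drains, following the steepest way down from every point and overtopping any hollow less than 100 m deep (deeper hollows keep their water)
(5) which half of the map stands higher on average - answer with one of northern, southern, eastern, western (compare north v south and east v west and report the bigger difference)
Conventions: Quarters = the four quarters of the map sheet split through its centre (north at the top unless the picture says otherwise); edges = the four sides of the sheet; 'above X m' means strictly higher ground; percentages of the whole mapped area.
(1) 5 summits rise at least 100 m above their surroundings.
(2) About 65 % of the map lies above 1350 m.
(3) The highest point lies in the north-east quarter of the map.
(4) The largest share of the runoff leaves by the southern edge.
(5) The northern half stands higher on average than the southern half.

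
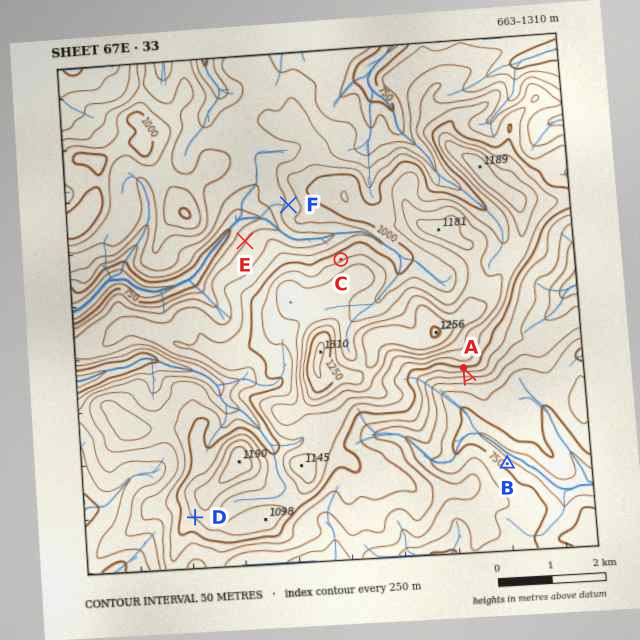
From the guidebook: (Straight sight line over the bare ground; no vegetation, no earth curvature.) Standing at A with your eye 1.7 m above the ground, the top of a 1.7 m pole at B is in view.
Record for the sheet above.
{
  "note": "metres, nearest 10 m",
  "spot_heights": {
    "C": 1040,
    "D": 1050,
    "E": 850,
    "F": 910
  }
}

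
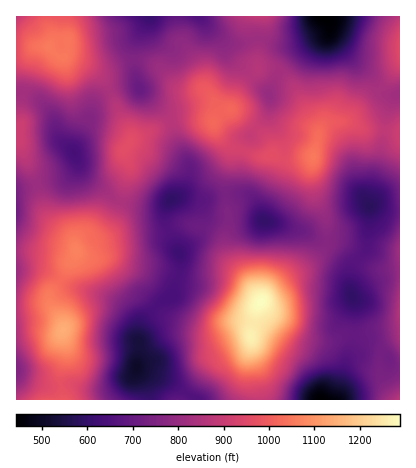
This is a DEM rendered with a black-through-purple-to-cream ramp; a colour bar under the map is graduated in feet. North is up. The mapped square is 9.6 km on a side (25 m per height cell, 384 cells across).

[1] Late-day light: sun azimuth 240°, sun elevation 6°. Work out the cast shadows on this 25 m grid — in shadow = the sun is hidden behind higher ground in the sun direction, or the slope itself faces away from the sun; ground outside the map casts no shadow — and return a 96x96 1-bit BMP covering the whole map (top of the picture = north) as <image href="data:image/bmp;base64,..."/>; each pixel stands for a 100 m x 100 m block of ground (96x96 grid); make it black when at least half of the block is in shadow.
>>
<image width="96" height="96" href="data:image/bmp;base64,Qk2+BAAAAAAAAD4AAAAoAAAAYAAAAGAAAAABAAEAAAAAAIAEAAATCwAAEwsAAAIAAAAAAAAA////AAAAAAAAABwAAAAAAB8AAAAAAB4gAAAAAB+AAAAAAA7gAAAAAB+AAAAAAAPwAAAAAA8AAAAAAAfgAAAAAAAAAAAAAAfgAAAAAAAAAAAAAA/gAAAAAAAAAAAAAA/AAAAAAAAAAAAAAA/AAAAAAAAAAAAAAA/gAAAAAAAAAAAAAA/gAAAAAAAAAAAAAB/wAAAAAAAAAAAAAD/wAAAAAAAAAAAAAH/4AAAAAAAAAAAAAH/4AAAAAAAAAAAAAH/4AAAAAAAAAAAAAH/4AAAAAAAAAAAAAH/gAAAAAAAAAAAAAH+AAAAAAAHAAAAAAP4AAAAAAAPgAAAAAPwAAAAAAAfgAAAAAPgAAAAAAA/wAAAAAAAAAAAAAB/4AAAAAAAAAAAAAB/8AAAAAAAAAAAAAD/+AAAAAAAAAAAAAH//AAAAAAAAAAAAAP//AAAAAAAAAAAAAP//AAAAAAAAAAAAAf//AAAAAAAAAAAAAf//AAAAAAAAAAAAAf/+AAAAAAAAAAAAAf/4AAAAAAAAAAAAAf8AAAAAAAAAAAAAAAAAAAAAAAAAAAAAAAAAAAAAAAAAAAAAAAAAAAAAAAAAAAAAAAAAAAAAAAAAAAAAAAAAAAAAAAAAAAAAAAAAAAAAAAAAAAAAAAAAAAAAAAAAAAAAAAAAAAAAAAAAAAAAAAAAAAAAAAAAAAAAAAAAAAAAAAAAAAAAAAAAAAAAAAAAAAAAAAAAAAAAAAAAAAAAAAAAAAAAAAAAAAAAAAAAAAAAAAAAAAAAAAAAAAAAAAAAAAAAAAAAAAAAAAAAAAAAAAAAAAAAAAAAAAAAAAAAAAAAAAAAAAAAAAAAAAAAAAAAAAAAAAAAAAAAAAAAAAAAAAAAAAAAAAAAAAAAAAAAAAAAAAAAAAAAAAAAAAAAAAAAAAAAAAAAAAAAAAAAAAAAAAAAAAAAAAAAAAAAAAAAAAAAAAAAAAAAAAAAAAAAAAAAAAAAAAAAAAAAAAAAAAAAAAAAAAADAAAAAAAAAAAAAAAHgAAAAAAAAAAAAAAHgAAAAAAAAAAAAAAHAAAAAAAAAAAAAAAHAAAAAAAAAAAAAAAAAAAAAAAAAAAAAAAAAAAAAAAAAAAAAAAAAAAAAAAAAAAAAAAAAAAAAAAAAAAAAAAAAAAAAAAAAAAAAAAAAAAAAAAAAAAAAAAAAAAAAAAAAAAAAAAAAAAIAAAAGAAAAAAAAAAYAAAAGAAAAAAAAAAIAAAAAAAAAAAAAAAAAAAAAAAAAAAAAAAAAAAAAAAAAAAAAAAAAAAAAAAAAAAAAAAAAAAAAAAAAAAAAAAAAAAAAAAAAAAAAAAAAAAAAAAAAAAAAAAAAAAAAAAAAAAAAAAAAAAAAAAAAAAAAAAAAAAAAAAAAAAAAAAAAAAAAAAAAAAAAAAAAAAAAAAAAAAAAAAAAAAAAAAAAAAAAAAAAAAAAAEAAAAAAAAAAAAAAAOAAAAAAAAAAAAAAAeAAAAAAAAAAAAAAA+AAAAAAAAAAAAAAA/AAAAAAAwAAAAAAA/AAAAAAB4AAAAAAA/AAAA="/>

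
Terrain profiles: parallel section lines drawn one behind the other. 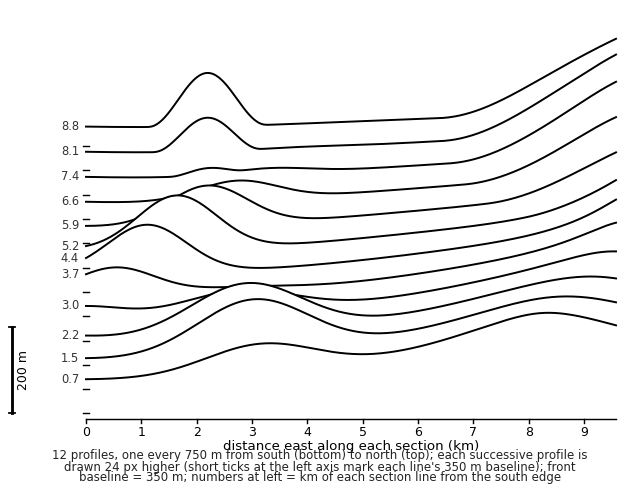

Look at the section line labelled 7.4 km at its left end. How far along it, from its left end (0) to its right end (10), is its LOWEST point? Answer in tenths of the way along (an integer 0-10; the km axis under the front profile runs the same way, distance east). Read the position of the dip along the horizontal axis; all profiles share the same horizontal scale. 1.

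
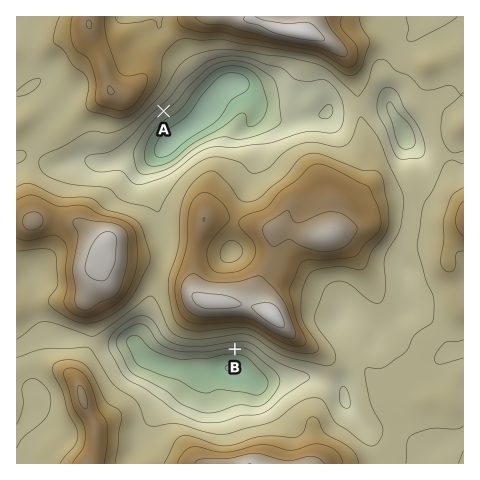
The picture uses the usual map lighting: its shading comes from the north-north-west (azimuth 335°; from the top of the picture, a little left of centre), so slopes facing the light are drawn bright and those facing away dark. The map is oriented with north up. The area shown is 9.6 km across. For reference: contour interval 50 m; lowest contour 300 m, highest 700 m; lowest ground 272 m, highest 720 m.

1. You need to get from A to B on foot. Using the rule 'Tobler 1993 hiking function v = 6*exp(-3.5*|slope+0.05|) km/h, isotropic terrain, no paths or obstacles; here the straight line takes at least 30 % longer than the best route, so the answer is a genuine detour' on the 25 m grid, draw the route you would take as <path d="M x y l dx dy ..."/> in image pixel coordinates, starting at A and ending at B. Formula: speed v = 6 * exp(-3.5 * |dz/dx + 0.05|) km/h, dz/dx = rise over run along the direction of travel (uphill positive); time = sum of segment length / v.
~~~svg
<path d="M164 111l-14 14-13 26 0 30 20 40 0 16 3 7 0 63 12 23 6 6 23 12 31 0 3 1"/>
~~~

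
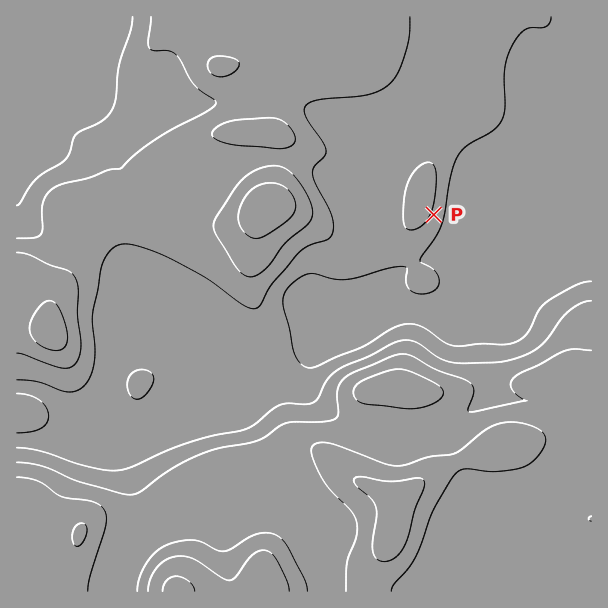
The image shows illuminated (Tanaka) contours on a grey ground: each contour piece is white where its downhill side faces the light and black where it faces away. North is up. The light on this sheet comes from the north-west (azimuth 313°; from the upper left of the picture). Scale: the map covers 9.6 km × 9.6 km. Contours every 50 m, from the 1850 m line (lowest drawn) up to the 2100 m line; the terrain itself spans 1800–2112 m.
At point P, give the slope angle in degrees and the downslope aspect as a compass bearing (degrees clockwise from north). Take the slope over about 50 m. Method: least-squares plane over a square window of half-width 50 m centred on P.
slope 12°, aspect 110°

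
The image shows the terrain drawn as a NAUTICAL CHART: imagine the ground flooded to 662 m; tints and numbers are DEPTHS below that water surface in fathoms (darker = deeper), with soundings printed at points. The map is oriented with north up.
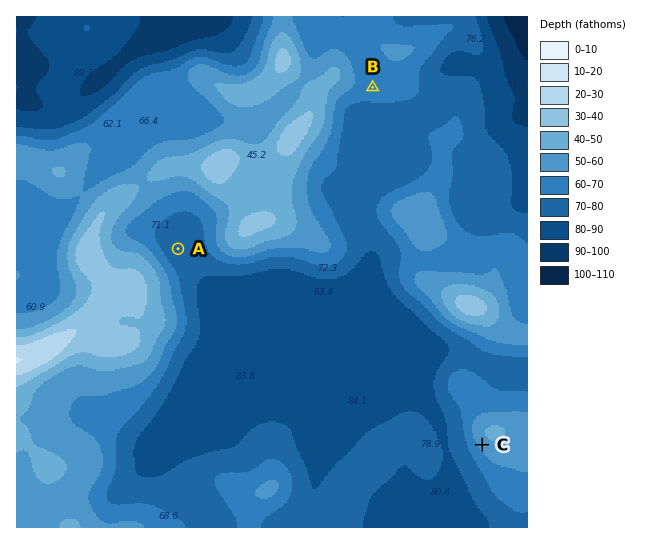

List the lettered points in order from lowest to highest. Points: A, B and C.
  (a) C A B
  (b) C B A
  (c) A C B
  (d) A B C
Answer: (d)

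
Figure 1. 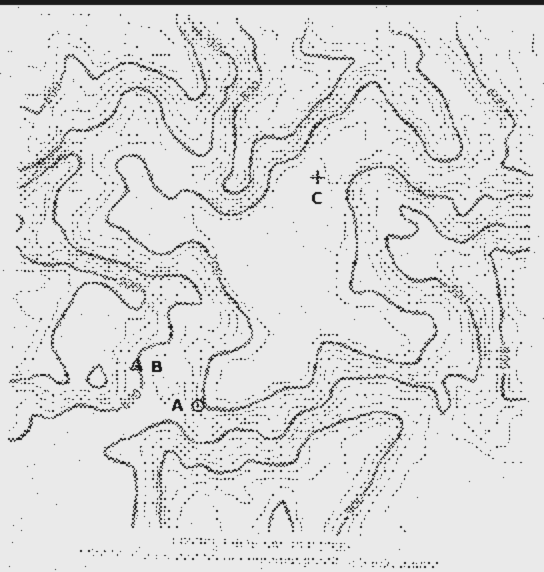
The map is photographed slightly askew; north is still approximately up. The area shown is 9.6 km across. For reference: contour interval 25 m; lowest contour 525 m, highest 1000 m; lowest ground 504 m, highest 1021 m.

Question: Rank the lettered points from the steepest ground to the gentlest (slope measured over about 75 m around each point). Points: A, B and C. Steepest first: A B C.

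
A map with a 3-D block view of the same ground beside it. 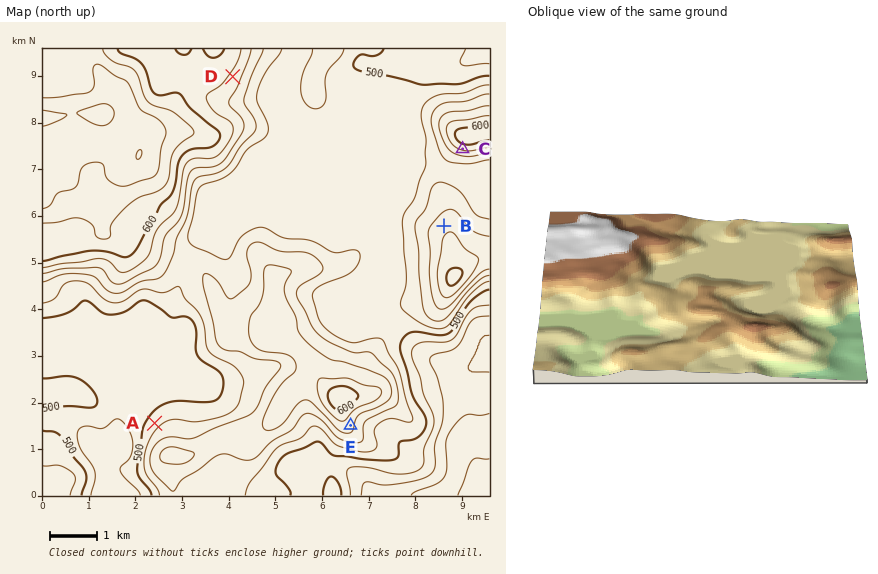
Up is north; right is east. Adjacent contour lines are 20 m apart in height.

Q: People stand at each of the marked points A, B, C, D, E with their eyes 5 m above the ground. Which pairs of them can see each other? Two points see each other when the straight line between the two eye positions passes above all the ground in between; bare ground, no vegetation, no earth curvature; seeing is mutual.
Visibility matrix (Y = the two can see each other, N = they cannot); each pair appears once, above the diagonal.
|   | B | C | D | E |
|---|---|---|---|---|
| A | N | N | N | N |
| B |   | Y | Y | N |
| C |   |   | Y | N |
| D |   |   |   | N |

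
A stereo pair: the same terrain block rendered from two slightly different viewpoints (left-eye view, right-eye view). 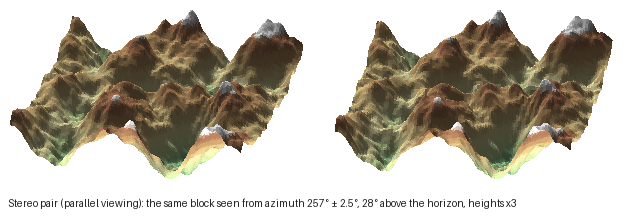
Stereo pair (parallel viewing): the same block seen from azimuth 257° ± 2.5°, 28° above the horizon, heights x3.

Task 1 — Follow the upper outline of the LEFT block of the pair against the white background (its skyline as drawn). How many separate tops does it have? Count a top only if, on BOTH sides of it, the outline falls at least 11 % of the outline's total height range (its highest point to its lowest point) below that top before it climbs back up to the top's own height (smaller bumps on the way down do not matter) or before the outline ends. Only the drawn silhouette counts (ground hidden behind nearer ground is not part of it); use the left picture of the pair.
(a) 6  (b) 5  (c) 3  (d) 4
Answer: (c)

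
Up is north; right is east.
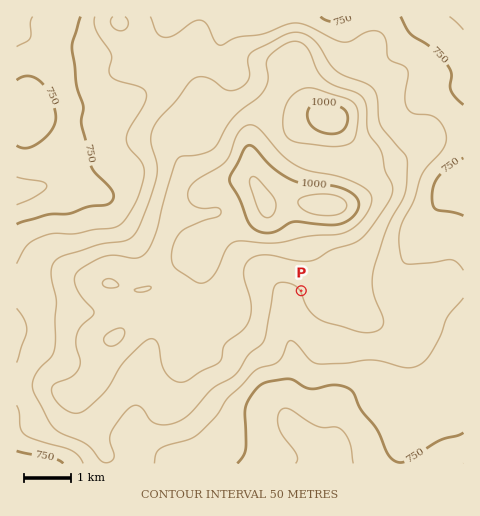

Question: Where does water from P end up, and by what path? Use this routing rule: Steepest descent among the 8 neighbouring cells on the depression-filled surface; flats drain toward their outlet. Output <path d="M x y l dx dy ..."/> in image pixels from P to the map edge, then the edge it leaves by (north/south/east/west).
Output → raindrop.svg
<path d="M301 291l-14 14 0 29 5 14 0 36-4 11 0 24 4 6 34 34 0 3 1 1"/>
exit: south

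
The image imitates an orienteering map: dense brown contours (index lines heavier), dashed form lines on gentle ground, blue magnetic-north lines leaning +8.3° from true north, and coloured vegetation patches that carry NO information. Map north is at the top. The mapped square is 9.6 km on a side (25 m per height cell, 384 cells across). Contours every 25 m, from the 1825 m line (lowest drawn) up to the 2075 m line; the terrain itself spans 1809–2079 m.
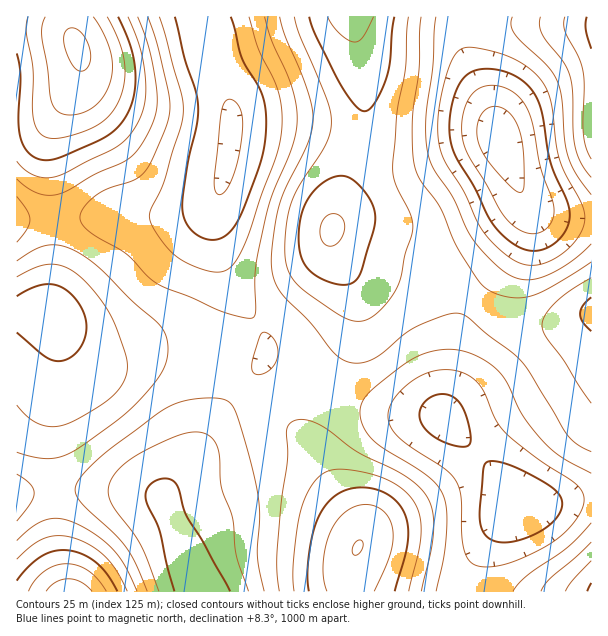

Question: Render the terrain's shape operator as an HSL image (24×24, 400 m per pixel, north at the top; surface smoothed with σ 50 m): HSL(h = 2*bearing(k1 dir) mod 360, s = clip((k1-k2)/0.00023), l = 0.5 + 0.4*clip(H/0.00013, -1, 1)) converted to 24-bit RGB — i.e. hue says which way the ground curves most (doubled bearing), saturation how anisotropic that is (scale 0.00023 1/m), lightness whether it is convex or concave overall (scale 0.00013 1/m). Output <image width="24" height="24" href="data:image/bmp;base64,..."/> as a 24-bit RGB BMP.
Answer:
<image width="24" height="24" href="data:image/bmp;base64,Qk32BgAAAAAAADYAAAAoAAAAGAAAABgAAAABABgAAAAAAMAGAAATCwAAEwsAAAAAAAAAAAAAhrXZ2/Dd6/LZ6NvFwVh/gBl+TQddVQxqSyl3THuXW6y1Z360z6iq8d2+3tWJ3NttlqVXEjxiB3SjQKXcOWfrYH7tgoLnXVvmirt9rOqH4e2f4JN95Bp6lQqBUQpgUCJ7QFmwWJfCXI+tUXeZtqqT8tvP68/B2MywsqKTI2+fAJqhFamlLICcP4CgX1Gck12lvNZbwPJM4+4ow2Mephc9mBB+dRePVUWOTpiWTYKJZG2AWJeYbryc39fD8N7b6t3dyanPWVK7JnmBF0o+HUMpIUkiLUQtgH9KoM8A3u4AxrcAh2IWbDUnaC9bZzOFgV6cbHKJS3V2UYx+XLGIS8uFiNGT7Ozd7N/l2Z7kzWHiij21LCxcKT4vKzMWHScMN1gGa7wAt9YAu70Jf3shXVQvSUo4O2BfV3iMkm6hZWmUS55/UbVoSs1WO+pUi9+Bzbik02nG6EXj7yvkpBqrZyNbVx0nU0ccRYYId72Asr9pv7lTiYdNXWdPTGxfN31iMHVgVVpxmnBnYKJaQblSYtVTRukxSMwcnqE0jEA4lSxivwp2twFykht2nTqmjoe6kcu6sJCztpuXuouJoHZ+Z4iHUYmTVnuEOmVkN2hjb6N5kLaUZ7yEcslcoNA+epQjZmsdX08kTCIobRRGuRx5q1S5a4bCl7vLoqbAoYmHsKKZuIumwYqrioekTniTUVmJUmmSLba3Rda8lbm6q5mRrqdlwoYyonIgcG8hTU8kMSMkRi1LkWOPmomle4edgZxylZF3nJ2MrKSLnoegup2+wqDKYli/P126Y4S4Wby1LrKDVIZvrGRdvVFHxzku114snX4/VlU7Ljc2LkxCRH1Cf4palo5whKWBeaGhlHhTw7lTbLNZcK6Lpo+ymG3AUVi4YHCnhY+ZWol3PmNhgWFTtENEwE1ZzJCEu4Sgh0qmRUCHPGmASIVmTJlZX69xeqpzeoFinZxqs86Of82NUrylZoigjm6rgGSsX2qmhYWpk2upWT54a0hKl1lCt5BWw8iAq3+ljE/DYVLLPVLUZonMerrSbZzCqGiVkFdusbnj1+fkttjZZ43HUmm2ZF2xi3C4c3u2a2Svui+wmB1wfTU2lYVEq8ZeqM13bJaJXWOZY3eqQnfAaMHafMDrVlL4tn/1vKLs0rri39nRv6i2gVqmcVuGXGt8bXqPgnqXdjuWpQ6k2w6hxFZ4nLh2fdl7k8ugbniwXV+mbYGYU7ivUOyzJ/H4AET1g2nw0rDt0J143ceXv3R1o0eUmFt9Z35oVotvYHGIVySQbQur2jnk4Z7D3tm7keGHWrxzWV+MdmSVfauoeODCcvLMFsHZCjVwQTh6vFFT+e4I9ekYsYE0hExgolpun4ZqVZRiQnJ/KBl6Rw+TuDzF2qGo8ufZ3+C7a558SmR3ZZSNeM+EYfCKQtSOL0VuDwwnLhkmoHIby8AAr7gAfJAGS1QfdmclvrglaKE2LV9NEBw+HRBoklC21si38O/b59fTto7KT2DCcK7BodeiedhxPXlVJRYsJQwnJg0Pk20A//Ea0/8KdKQcPEslYXspjN8vVLlCM2ZoCyU6BypPSHaw2NS87ue/2LeOu2txZ4WjYL2antGhssGpXjKbMgJJMQAzRwwmzH8D9PDK2uKZnpxaTGdQN8dFYOJaUalrOVd5FDZkBjJHIndmvcxk9MF+7YVI0XsuqsY7MdUkOt8whaZgXRR3JQA0UABkzRXP3aad9OHX6a+lu2duZqRtSd1kU8tNTY5YL3B8FjdzEilcJWBXbaow5rNB8HlM36Ztwdh/edNTTrUlSVQpJgwnIAMwMApfgU/I59ba88nD9Ky33Ki5scywfNShbMWyaqzDKGm1Dh1jFhhRP1Fido0/u6Yn6q0x8ulzz+R6vMRinZlIQigzHQwnEgsoGDBOQaCgxsmk16eM77Gt6MXB4+LKn9u1YOfkUpHgThHIOQhnJRxDQE1QgXNMs5lA3+BX6viA0uRps7hinFdWXhxbHwsoERQnG1RKG5RUSLlPqrNB6sR069+q7PLZx+vNV9jWIzWJQwVrbwCRbiiPSEdrbnlfp7Vuwd6Q4O2w1Nujja+NljqxkgCcXhN3KjtvK4V5GptPI4g+Uqhs0eOa4fbQ2vfUz+fTblW7ORBmHwY+RhF4ly62i02pcXSSosJ5s+h9xuiM0t+Xe6h4URSViADHjzfvOTrrS2zVUK3BMI6bgKvm3O/i3fTX3vXWvr2UkymhWAR4NAlUMBpMYkRzfmihiYCwysOj1uqQvOZj1OZaiZlMEhFQHRGrbWvhUVD4bm71jpXtSGb2"/>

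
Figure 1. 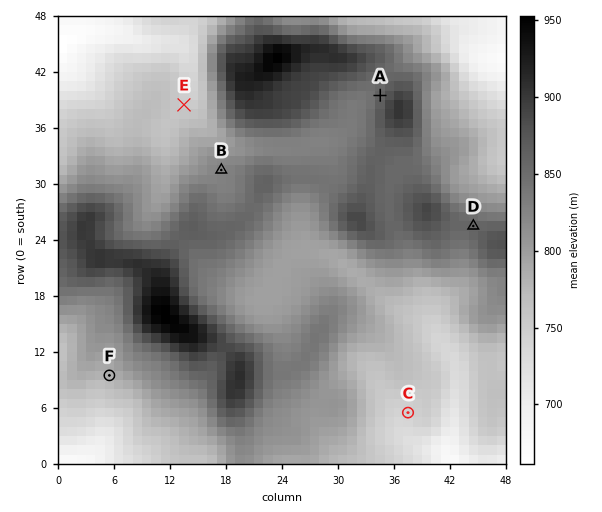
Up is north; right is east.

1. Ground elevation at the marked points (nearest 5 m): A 860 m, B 825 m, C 740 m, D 860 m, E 750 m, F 780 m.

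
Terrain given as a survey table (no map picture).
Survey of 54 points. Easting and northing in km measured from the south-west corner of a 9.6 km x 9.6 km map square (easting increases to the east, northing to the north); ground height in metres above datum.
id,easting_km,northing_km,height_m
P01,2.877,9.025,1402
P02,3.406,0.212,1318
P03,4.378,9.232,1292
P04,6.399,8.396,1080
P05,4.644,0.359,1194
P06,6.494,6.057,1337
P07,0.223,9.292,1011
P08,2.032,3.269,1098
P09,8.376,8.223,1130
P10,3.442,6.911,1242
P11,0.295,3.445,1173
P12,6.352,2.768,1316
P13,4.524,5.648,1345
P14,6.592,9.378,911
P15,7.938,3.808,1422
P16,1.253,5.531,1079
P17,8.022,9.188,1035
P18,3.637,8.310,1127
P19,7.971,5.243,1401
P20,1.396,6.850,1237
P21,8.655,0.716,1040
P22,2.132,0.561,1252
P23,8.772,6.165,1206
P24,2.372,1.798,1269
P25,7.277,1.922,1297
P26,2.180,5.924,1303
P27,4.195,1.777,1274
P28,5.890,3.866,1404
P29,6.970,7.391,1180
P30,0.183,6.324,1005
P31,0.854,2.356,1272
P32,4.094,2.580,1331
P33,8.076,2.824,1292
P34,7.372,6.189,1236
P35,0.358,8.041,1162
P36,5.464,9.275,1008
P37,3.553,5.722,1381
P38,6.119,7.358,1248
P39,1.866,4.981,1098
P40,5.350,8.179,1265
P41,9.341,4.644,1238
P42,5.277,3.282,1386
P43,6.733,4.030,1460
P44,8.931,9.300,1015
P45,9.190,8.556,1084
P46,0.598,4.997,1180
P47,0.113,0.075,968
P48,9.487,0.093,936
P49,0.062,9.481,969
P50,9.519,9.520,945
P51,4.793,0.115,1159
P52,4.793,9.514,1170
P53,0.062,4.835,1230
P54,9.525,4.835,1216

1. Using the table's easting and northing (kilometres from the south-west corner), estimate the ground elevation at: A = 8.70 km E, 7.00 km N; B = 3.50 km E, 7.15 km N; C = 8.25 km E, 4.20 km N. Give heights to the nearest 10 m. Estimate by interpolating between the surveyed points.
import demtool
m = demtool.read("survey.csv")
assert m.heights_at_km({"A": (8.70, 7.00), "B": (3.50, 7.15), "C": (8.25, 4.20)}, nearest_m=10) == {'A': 1190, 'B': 1240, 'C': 1440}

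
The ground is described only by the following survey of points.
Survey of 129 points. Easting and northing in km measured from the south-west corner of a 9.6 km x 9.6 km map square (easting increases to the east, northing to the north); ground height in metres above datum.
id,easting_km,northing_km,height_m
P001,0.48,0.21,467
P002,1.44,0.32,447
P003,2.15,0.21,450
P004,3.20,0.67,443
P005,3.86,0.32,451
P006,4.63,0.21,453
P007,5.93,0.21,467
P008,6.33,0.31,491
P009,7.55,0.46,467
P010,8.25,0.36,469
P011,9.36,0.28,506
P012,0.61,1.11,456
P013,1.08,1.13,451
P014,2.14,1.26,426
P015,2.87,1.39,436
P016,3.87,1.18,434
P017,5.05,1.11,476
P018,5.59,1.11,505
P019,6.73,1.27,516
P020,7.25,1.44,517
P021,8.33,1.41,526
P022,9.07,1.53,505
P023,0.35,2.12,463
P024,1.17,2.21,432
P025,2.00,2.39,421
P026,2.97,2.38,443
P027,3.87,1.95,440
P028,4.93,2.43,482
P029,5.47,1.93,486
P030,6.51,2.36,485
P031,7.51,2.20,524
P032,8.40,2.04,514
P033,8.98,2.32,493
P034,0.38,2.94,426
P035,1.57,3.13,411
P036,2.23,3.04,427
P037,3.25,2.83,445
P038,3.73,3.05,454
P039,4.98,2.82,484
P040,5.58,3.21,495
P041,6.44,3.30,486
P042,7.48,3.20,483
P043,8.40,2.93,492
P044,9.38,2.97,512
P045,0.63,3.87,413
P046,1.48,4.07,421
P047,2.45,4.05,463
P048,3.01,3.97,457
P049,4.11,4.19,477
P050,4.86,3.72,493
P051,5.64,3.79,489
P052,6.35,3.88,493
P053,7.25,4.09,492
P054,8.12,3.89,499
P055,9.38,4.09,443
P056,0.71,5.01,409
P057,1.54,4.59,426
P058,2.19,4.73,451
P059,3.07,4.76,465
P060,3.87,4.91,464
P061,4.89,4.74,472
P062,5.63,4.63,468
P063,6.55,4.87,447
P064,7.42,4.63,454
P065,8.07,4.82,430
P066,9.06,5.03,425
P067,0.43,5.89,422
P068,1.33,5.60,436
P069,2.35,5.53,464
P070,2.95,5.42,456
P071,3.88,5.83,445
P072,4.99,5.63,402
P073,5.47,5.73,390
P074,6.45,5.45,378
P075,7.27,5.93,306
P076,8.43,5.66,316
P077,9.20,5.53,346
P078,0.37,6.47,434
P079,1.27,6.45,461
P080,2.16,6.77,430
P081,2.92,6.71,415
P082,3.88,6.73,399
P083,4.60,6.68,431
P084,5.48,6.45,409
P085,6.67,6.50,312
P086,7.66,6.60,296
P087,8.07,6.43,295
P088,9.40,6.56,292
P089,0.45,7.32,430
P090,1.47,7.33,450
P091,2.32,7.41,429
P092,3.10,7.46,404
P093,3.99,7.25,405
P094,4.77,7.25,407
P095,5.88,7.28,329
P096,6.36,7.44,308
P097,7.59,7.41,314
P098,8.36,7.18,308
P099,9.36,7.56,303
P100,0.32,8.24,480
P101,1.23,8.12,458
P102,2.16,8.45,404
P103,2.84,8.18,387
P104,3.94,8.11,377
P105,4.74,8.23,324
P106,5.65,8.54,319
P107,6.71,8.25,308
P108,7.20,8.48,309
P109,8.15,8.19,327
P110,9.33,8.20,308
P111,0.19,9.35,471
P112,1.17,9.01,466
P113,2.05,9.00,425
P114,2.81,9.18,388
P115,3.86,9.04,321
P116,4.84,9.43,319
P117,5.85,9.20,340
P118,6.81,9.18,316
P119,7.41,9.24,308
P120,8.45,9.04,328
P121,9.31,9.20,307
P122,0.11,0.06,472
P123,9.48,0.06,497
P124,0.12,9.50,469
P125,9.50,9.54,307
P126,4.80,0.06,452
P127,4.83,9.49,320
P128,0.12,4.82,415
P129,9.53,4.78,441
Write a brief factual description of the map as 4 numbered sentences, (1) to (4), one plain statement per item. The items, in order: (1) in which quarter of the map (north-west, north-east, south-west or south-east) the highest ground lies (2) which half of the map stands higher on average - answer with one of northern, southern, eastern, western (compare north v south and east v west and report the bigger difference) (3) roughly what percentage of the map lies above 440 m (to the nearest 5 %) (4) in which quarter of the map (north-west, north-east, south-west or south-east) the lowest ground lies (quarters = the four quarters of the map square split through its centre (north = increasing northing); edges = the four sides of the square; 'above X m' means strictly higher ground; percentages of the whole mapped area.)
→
(1) The highest point lies in the south-east quarter of the map.
(2) Taken as a whole, the southern half is higher than the northern.
(3) Roughly 50 % of the ground is higher than 440 m.
(4) The lowest ground is in the north-east quarter.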